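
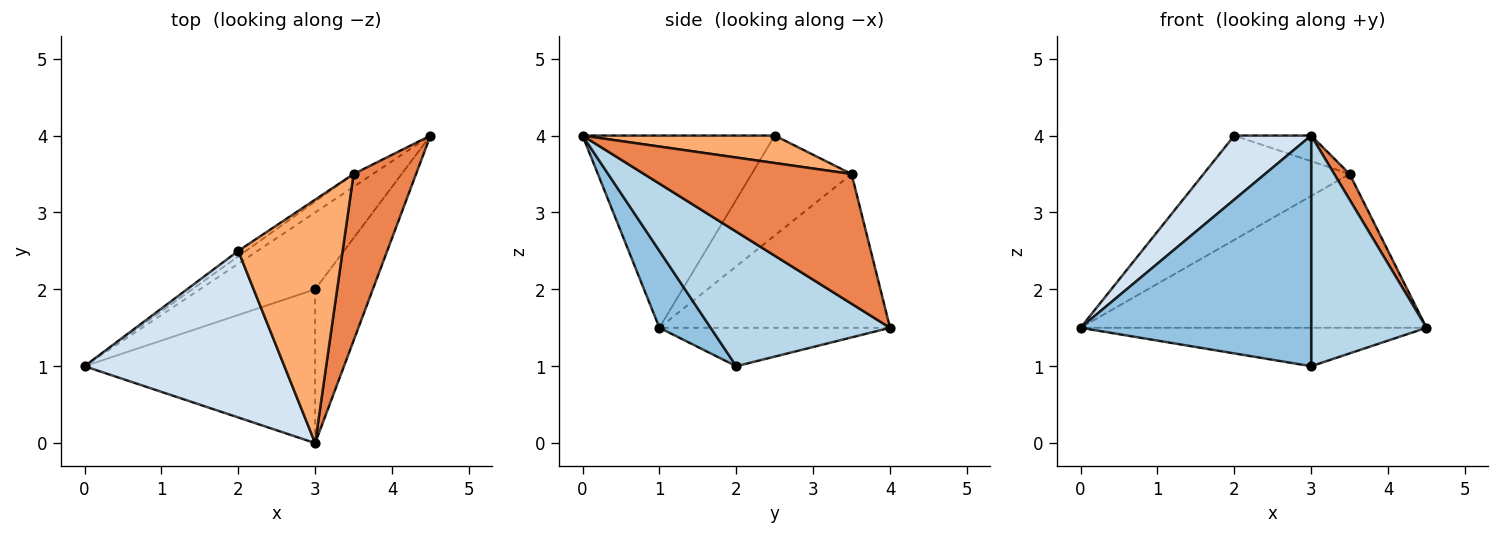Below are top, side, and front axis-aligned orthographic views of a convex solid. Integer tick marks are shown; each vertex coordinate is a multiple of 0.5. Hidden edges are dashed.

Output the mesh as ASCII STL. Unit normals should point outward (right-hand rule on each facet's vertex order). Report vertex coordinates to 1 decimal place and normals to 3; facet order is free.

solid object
 facet normal -0.286 0.429 -0.857
  outer loop
   vertex 3.0 2.0 1.0
   vertex 0.0 1.0 1.5
   vertex 4.5 4.0 1.5
  endloop
 endfacet
 facet normal 0.182 -0.818 -0.545
  outer loop
   vertex 3.0 2.0 1.0
   vertex 3.0 0.0 4.0
   vertex 0.0 1.0 1.5
  endloop
 endfacet
 facet normal 0.791 -0.509 -0.339
  outer loop
   vertex 3.0 2.0 1.0
   vertex 4.5 4.0 1.5
   vertex 3.0 0.0 4.0
  endloop
 endfacet
 facet normal -0.668 -0.267 0.695
  outer loop
   vertex 2.0 2.5 4.0
   vertex 0.0 1.0 1.5
   vertex 3.0 0.0 4.0
  endloop
 endfacet
 facet normal 0.899 -0.067 0.433
  outer loop
   vertex 3.5 3.5 3.5
   vertex 3.0 0.0 4.0
   vertex 4.5 4.0 1.5
  endloop
 endfacet
 facet normal 0.253 0.101 0.962
  outer loop
   vertex 3.5 3.5 3.5
   vertex 2.0 2.5 4.0
   vertex 3.0 0.0 4.0
  endloop
 endfacet
 facet normal -0.553 0.830 -0.069
  outer loop
   vertex 3.5 3.5 3.5
   vertex 4.5 4.0 1.5
   vertex 0.0 1.0 1.5
  endloop
 endfacet
 facet normal -0.564 0.825 -0.043
  outer loop
   vertex 3.5 3.5 3.5
   vertex 0.0 1.0 1.5
   vertex 2.0 2.5 4.0
  endloop
 endfacet
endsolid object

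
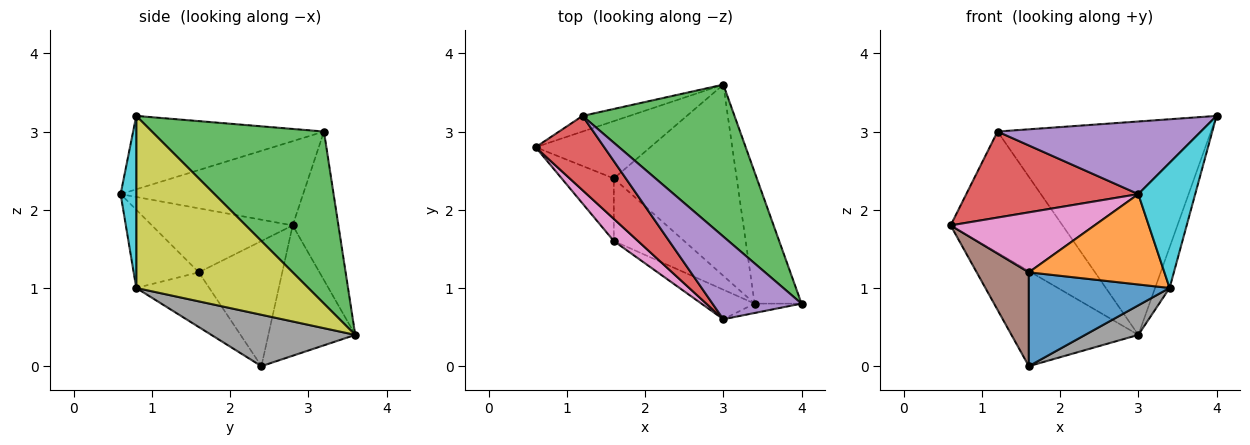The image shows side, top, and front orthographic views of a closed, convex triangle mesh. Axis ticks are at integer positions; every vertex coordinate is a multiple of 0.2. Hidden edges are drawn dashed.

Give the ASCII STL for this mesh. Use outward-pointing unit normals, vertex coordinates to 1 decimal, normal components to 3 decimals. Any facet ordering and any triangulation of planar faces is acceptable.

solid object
 facet normal -0.506 0.739 -0.445
  outer loop
   vertex 1.6 2.4 0.0
   vertex 0.6 2.8 1.8
   vertex 3.0 3.6 0.4
  endloop
 endfacet
 facet normal -0.376 0.919 -0.119
  outer loop
   vertex 1.2 3.2 3.0
   vertex 3.0 3.6 0.4
   vertex 0.6 2.8 1.8
  endloop
 endfacet
 facet normal 0.549 0.681 0.485
  outer loop
   vertex 1.2 3.2 3.0
   vertex 4.0 0.8 3.2
   vertex 3.0 3.6 0.4
  endloop
 endfacet
 facet normal -0.626 -0.590 0.510
  outer loop
   vertex 3.0 0.6 2.2
   vertex 1.2 3.2 3.0
   vertex 0.6 2.8 1.8
  endloop
 endfacet
 facet normal -0.527 -0.561 0.639
  outer loop
   vertex 3.0 0.6 2.2
   vertex 4.0 0.8 3.2
   vertex 1.2 3.2 3.0
  endloop
 endfacet
 facet normal -0.800 -0.500 -0.333
  outer loop
   vertex 1.6 1.6 1.2
   vertex 0.6 2.8 1.8
   vertex 1.6 2.4 0.0
  endloop
 endfacet
 facet normal -0.676 -0.691 0.255
  outer loop
   vertex 1.6 1.6 1.2
   vertex 3.0 0.6 2.2
   vertex 0.6 2.8 1.8
  endloop
 endfacet
 facet normal 0.382 -0.141 -0.913
  outer loop
   vertex 3.4 0.8 1.0
   vertex 1.6 2.4 0.0
   vertex 3.0 3.6 0.4
  endloop
 endfacet
 facet normal 0.962 0.081 -0.262
  outer loop
   vertex 3.4 0.8 1.0
   vertex 3.0 3.6 0.4
   vertex 4.0 0.8 3.2
  endloop
 endfacet
 facet normal 0.264 -0.962 -0.072
  outer loop
   vertex 3.4 0.8 1.0
   vertex 4.0 0.8 3.2
   vertex 3.0 0.6 2.2
  endloop
 endfacet
 facet normal -0.396 -0.764 -0.509
  outer loop
   vertex 3.4 0.8 1.0
   vertex 1.6 1.6 1.2
   vertex 1.6 2.4 0.0
  endloop
 endfacet
 facet normal -0.416 -0.865 -0.283
  outer loop
   vertex 3.4 0.8 1.0
   vertex 3.0 0.6 2.2
   vertex 1.6 1.6 1.2
  endloop
 endfacet
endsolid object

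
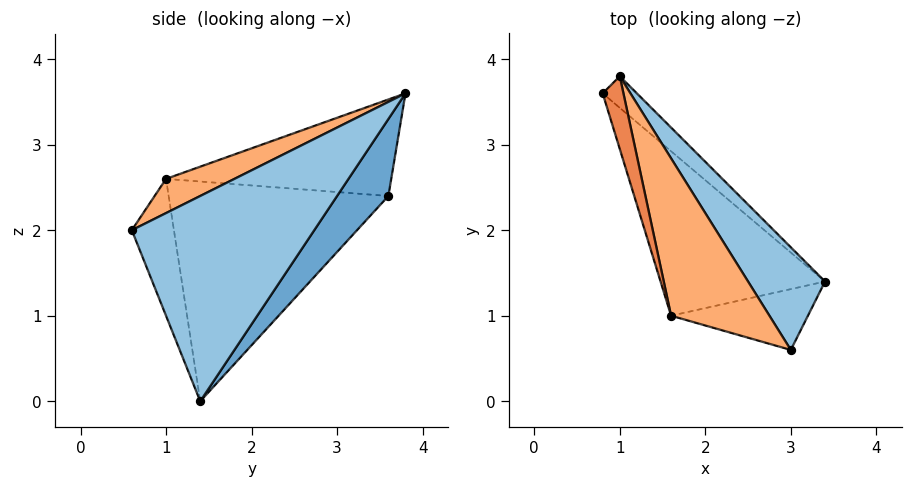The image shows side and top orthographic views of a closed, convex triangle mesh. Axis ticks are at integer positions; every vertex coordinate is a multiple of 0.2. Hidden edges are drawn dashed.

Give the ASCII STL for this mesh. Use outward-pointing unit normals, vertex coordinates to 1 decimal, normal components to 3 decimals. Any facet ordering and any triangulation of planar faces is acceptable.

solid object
 facet normal 0.502 0.836 -0.223
  outer loop
   vertex 1.0 3.8 3.6
   vertex 3.4 1.4 0.0
   vertex 0.8 3.6 2.4
  endloop
 endfacet
 facet normal 0.866 0.379 0.325
  outer loop
   vertex 1.0 3.8 3.6
   vertex 3.0 0.6 2.0
   vertex 3.4 1.4 0.0
  endloop
 endfacet
 facet normal -0.768 -0.281 -0.575
  outer loop
   vertex 1.6 1.0 2.6
   vertex 0.8 3.6 2.4
   vertex 3.4 1.4 0.0
  endloop
 endfacet
 facet normal -0.408 -0.816 -0.408
  outer loop
   vertex 1.6 1.0 2.6
   vertex 3.4 1.4 0.0
   vertex 3.0 0.6 2.0
  endloop
 endfacet
 facet normal -0.940 -0.274 0.202
  outer loop
   vertex 1.6 1.0 2.6
   vertex 1.0 3.8 3.6
   vertex 0.8 3.6 2.4
  endloop
 endfacet
 facet normal 0.317 -0.258 0.913
  outer loop
   vertex 1.6 1.0 2.6
   vertex 3.0 0.6 2.0
   vertex 1.0 3.8 3.6
  endloop
 endfacet
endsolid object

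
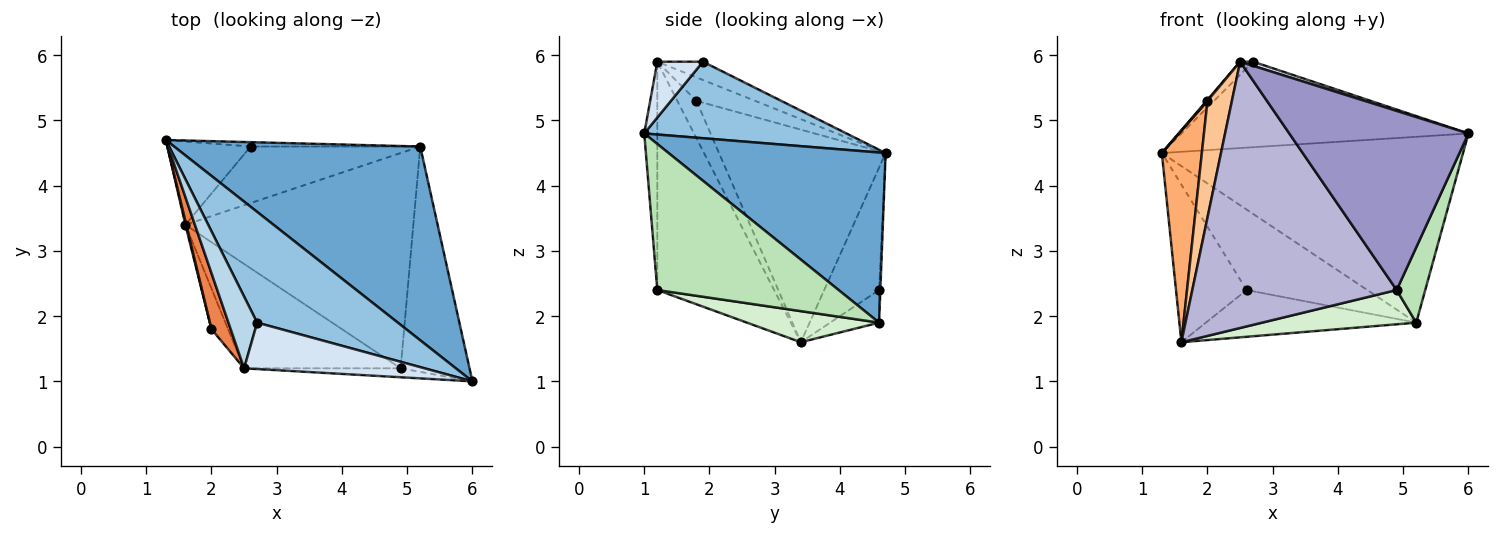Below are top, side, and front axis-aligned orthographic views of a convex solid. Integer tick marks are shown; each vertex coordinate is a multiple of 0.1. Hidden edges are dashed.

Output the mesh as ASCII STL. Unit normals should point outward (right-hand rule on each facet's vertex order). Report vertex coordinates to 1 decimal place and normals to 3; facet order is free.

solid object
 facet normal 0.446 0.619 0.646
  outer loop
   vertex 5.2 4.6 1.9
   vertex 1.3 4.7 4.5
   vertex 6.0 1.0 4.8
  endloop
 endfacet
 facet normal 0.395 0.561 0.727
  outer loop
   vertex 2.7 1.9 5.9
   vertex 6.0 1.0 4.8
   vertex 1.3 4.7 4.5
  endloop
 endfacet
 facet normal -0.531 0.152 0.834
  outer loop
   vertex 2.7 1.9 5.9
   vertex 1.3 4.7 4.5
   vertex 2.5 1.2 5.9
  endloop
 endfacet
 facet normal 0.294 -0.084 0.952
  outer loop
   vertex 2.7 1.9 5.9
   vertex 2.5 1.2 5.9
   vertex 6.0 1.0 4.8
  endloop
 endfacet
 facet normal -0.774 -0.012 0.633
  outer loop
   vertex 2.0 1.8 5.3
   vertex 2.5 1.2 5.9
   vertex 1.3 4.7 4.5
  endloop
 endfacet
 facet normal -0.972 -0.234 0.004
  outer loop
   vertex 2.0 1.8 5.3
   vertex 1.3 4.7 4.5
   vertex 1.6 3.4 1.6
  endloop
 endfacet
 facet normal -0.594 -0.760 -0.264
  outer loop
   vertex 2.0 1.8 5.3
   vertex 1.6 3.4 1.6
   vertex 2.5 1.2 5.9
  endloop
 endfacet
 facet normal -0.566 0.729 -0.385
  outer loop
   vertex 2.6 4.6 2.4
   vertex 1.6 3.4 1.6
   vertex 1.3 4.7 4.5
  endloop
 endfacet
 facet normal -0.010 0.998 -0.054
  outer loop
   vertex 2.6 4.6 2.4
   vertex 1.3 4.7 4.5
   vertex 5.2 4.6 1.9
  endloop
 endfacet
 facet normal -0.147 0.630 -0.762
  outer loop
   vertex 2.6 4.6 2.4
   vertex 5.2 4.6 1.9
   vertex 1.6 3.4 1.6
  endloop
 endfacet
 facet normal 0.895 -0.141 -0.422
  outer loop
   vertex 4.9 1.2 2.4
   vertex 5.2 4.6 1.9
   vertex 6.0 1.0 4.8
  endloop
 endfacet
 facet normal 0.133 -0.156 -0.979
  outer loop
   vertex 4.9 1.2 2.4
   vertex 1.6 3.4 1.6
   vertex 5.2 4.6 1.9
  endloop
 endfacet
 facet normal -0.073 -0.996 -0.050
  outer loop
   vertex 4.9 1.2 2.4
   vertex 6.0 1.0 4.8
   vertex 2.5 1.2 5.9
  endloop
 endfacet
 facet normal -0.470 -0.822 -0.322
  outer loop
   vertex 4.9 1.2 2.4
   vertex 2.5 1.2 5.9
   vertex 1.6 3.4 1.6
  endloop
 endfacet
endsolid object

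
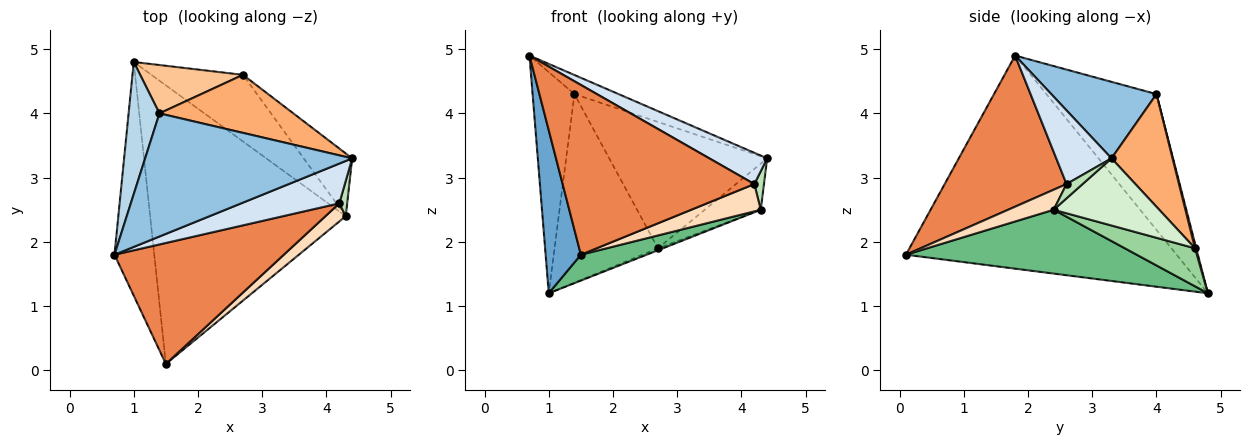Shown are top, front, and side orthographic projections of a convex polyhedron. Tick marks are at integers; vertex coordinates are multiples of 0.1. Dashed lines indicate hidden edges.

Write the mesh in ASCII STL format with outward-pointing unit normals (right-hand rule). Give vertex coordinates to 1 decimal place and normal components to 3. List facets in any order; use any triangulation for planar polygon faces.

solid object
 facet normal -0.975 -0.127 -0.182
  outer loop
   vertex 1.5 0.1 1.8
   vertex 0.7 1.8 4.9
   vertex 1.0 4.8 1.2
  endloop
 endfacet
 facet normal 0.343 0.144 0.928
  outer loop
   vertex 1.4 4.0 4.3
   vertex 0.7 1.8 4.9
   vertex 4.4 3.3 3.3
  endloop
 endfacet
 facet normal -0.914 0.348 0.208
  outer loop
   vertex 1.4 4.0 4.3
   vertex 1.0 4.8 1.2
   vertex 0.7 1.8 4.9
  endloop
 endfacet
 facet normal 0.508 -0.532 0.677
  outer loop
   vertex 4.2 2.6 2.9
   vertex 4.4 3.3 3.3
   vertex 0.7 1.8 4.9
  endloop
 endfacet
 facet normal 0.460 -0.723 0.515
  outer loop
   vertex 4.2 2.6 2.9
   vertex 0.7 1.8 4.9
   vertex 1.5 0.1 1.8
  endloop
 endfacet
 facet normal 0.331 0.857 0.394
  outer loop
   vertex 2.7 4.6 1.9
   vertex 1.4 4.0 4.3
   vertex 4.4 3.3 3.3
  endloop
 endfacet
 facet normal 0.012 0.969 0.248
  outer loop
   vertex 2.7 4.6 1.9
   vertex 1.0 4.8 1.2
   vertex 1.4 4.0 4.3
  endloop
 endfacet
 facet normal 0.479 -0.731 0.485
  outer loop
   vertex 4.3 2.4 2.5
   vertex 4.2 2.6 2.9
   vertex 1.5 0.1 1.8
  endloop
 endfacet
 facet normal 0.309 -0.088 -0.947
  outer loop
   vertex 4.3 2.4 2.5
   vertex 1.5 0.1 1.8
   vertex 1.0 4.8 1.2
  endloop
 endfacet
 facet normal 0.383 0.027 -0.923
  outer loop
   vertex 4.3 2.4 2.5
   vertex 1.0 4.8 1.2
   vertex 2.7 4.6 1.9
  endloop
 endfacet
 facet normal 0.776 -0.465 0.427
  outer loop
   vertex 4.3 2.4 2.5
   vertex 4.4 3.3 3.3
   vertex 4.2 2.6 2.9
  endloop
 endfacet
 facet normal 0.745 0.395 -0.538
  outer loop
   vertex 4.3 2.4 2.5
   vertex 2.7 4.6 1.9
   vertex 4.4 3.3 3.3
  endloop
 endfacet
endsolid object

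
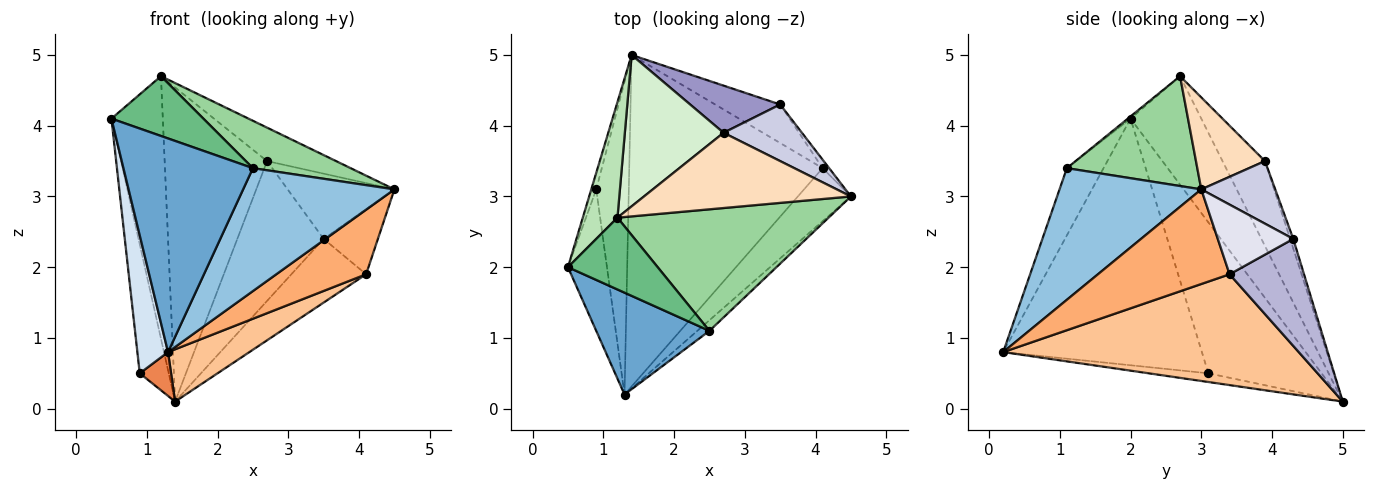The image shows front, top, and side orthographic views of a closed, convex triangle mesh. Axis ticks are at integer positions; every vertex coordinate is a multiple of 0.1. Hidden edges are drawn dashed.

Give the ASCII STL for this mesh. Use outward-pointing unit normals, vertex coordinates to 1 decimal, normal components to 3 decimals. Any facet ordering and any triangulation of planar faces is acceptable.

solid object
 facet normal -0.248 -0.875 0.417
  outer loop
   vertex 2.5 1.1 3.4
   vertex 0.5 2.0 4.1
   vertex 1.3 0.2 0.8
  endloop
 endfacet
 facet normal 0.682 -0.728 -0.063
  outer loop
   vertex 2.5 1.1 3.4
   vertex 1.3 0.2 0.8
   vertex 4.5 3.0 3.1
  endloop
 endfacet
 facet normal -0.968 0.248 -0.032
  outer loop
   vertex 0.9 3.1 0.5
   vertex 0.5 2.0 4.1
   vertex 1.4 5.0 0.1
  endloop
 endfacet
 facet normal -0.976 -0.151 -0.155
  outer loop
   vertex 0.9 3.1 0.5
   vertex 1.3 0.2 0.8
   vertex 0.5 2.0 4.1
  endloop
 endfacet
 facet normal -0.256 -0.134 -0.957
  outer loop
   vertex 0.9 3.1 0.5
   vertex 1.4 5.0 0.1
   vertex 1.3 0.2 0.8
  endloop
 endfacet
 facet normal 0.750 -0.511 -0.420
  outer loop
   vertex 4.1 3.4 1.9
   vertex 4.5 3.0 3.1
   vertex 1.3 0.2 0.8
  endloop
 endfacet
 facet normal 0.493 -0.136 -0.860
  outer loop
   vertex 4.1 3.4 1.9
   vertex 1.3 0.2 0.8
   vertex 1.4 5.0 0.1
  endloop
 endfacet
 facet normal 0.376 0.376 0.847
  outer loop
   vertex 1.2 2.7 4.7
   vertex 4.5 3.0 3.1
   vertex 2.7 3.9 3.5
  endloop
 endfacet
 facet normal -0.019 -0.640 0.768
  outer loop
   vertex 1.2 2.7 4.7
   vertex 0.5 2.0 4.1
   vertex 2.5 1.1 3.4
  endloop
 endfacet
 facet normal 0.436 -0.327 0.838
  outer loop
   vertex 1.2 2.7 4.7
   vertex 2.5 1.1 3.4
   vertex 4.5 3.0 3.1
  endloop
 endfacet
 facet normal -0.783 0.569 0.250
  outer loop
   vertex 1.2 2.7 4.7
   vertex 1.4 5.0 0.1
   vertex 0.5 2.0 4.1
  endloop
 endfacet
 facet normal -0.350 0.844 0.407
  outer loop
   vertex 1.2 2.7 4.7
   vertex 2.7 3.9 3.5
   vertex 1.4 5.0 0.1
  endloop
 endfacet
 facet normal -0.034 0.947 0.319
  outer loop
   vertex 3.5 4.3 2.4
   vertex 1.4 5.0 0.1
   vertex 2.7 3.9 3.5
  endloop
 endfacet
 facet normal 0.649 0.651 -0.394
  outer loop
   vertex 3.5 4.3 2.4
   vertex 4.1 3.4 1.9
   vertex 1.4 5.0 0.1
  endloop
 endfacet
 facet normal 0.464 0.669 0.581
  outer loop
   vertex 3.5 4.3 2.4
   vertex 2.7 3.9 3.5
   vertex 4.5 3.0 3.1
  endloop
 endfacet
 facet normal 0.810 0.582 -0.076
  outer loop
   vertex 3.5 4.3 2.4
   vertex 4.5 3.0 3.1
   vertex 4.1 3.4 1.9
  endloop
 endfacet
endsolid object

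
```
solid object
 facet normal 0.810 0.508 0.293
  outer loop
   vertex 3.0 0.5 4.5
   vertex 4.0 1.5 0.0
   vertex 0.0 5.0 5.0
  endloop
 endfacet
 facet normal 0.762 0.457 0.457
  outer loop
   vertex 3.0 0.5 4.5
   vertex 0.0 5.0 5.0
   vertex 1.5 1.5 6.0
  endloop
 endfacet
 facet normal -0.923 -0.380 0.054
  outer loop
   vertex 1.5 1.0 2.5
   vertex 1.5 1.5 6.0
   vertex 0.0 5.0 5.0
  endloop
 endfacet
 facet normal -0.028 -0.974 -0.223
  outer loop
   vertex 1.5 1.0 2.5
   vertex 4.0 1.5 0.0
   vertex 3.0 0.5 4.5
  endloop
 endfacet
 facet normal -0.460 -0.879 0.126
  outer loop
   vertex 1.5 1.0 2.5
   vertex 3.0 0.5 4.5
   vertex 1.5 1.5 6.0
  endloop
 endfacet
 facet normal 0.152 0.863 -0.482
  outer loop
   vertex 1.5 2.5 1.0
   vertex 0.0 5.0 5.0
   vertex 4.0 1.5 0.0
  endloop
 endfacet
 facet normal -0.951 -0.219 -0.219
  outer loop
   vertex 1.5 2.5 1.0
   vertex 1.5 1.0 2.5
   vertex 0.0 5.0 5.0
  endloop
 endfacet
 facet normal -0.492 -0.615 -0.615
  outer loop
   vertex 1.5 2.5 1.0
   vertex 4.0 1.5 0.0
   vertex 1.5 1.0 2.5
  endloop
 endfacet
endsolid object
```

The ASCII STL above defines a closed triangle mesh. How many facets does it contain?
8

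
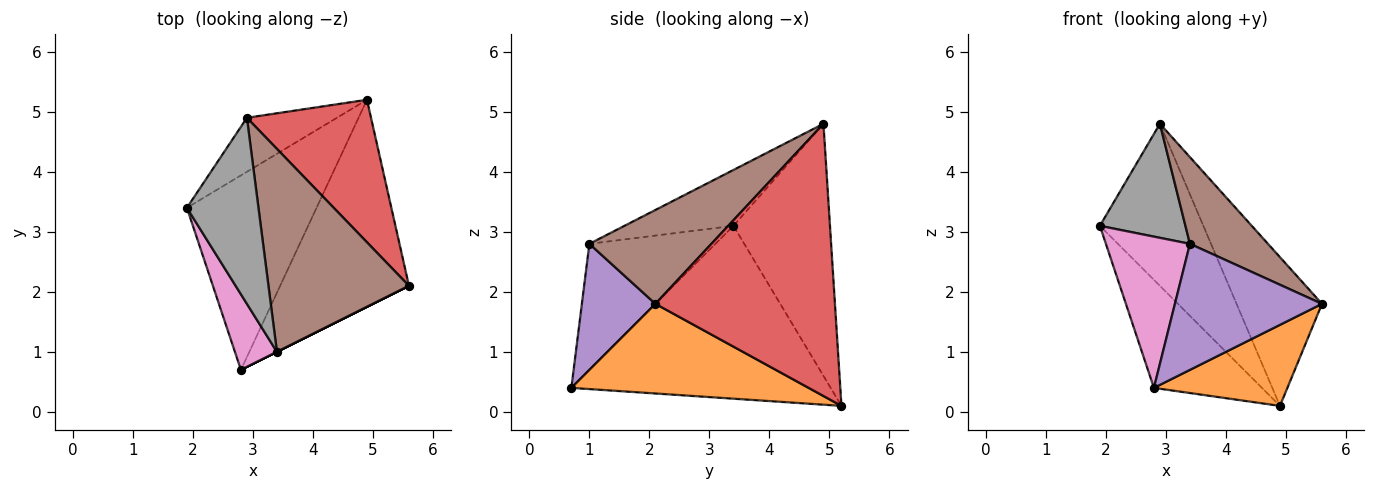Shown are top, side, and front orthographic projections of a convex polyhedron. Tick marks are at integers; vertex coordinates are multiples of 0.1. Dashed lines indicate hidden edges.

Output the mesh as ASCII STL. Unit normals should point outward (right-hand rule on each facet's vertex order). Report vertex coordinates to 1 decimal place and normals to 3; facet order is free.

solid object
 facet normal -0.759 0.316 -0.569
  outer loop
   vertex 2.8 0.7 0.4
   vertex 1.9 3.4 3.1
   vertex 4.9 5.2 0.1
  endloop
 endfacet
 facet normal 0.544 -0.306 -0.782
  outer loop
   vertex 2.8 0.7 0.4
   vertex 4.9 5.2 0.1
   vertex 5.6 2.1 1.8
  endloop
 endfacet
 facet normal -0.663 0.710 -0.237
  outer loop
   vertex 2.9 4.9 4.8
   vertex 4.9 5.2 0.1
   vertex 1.9 3.4 3.1
  endloop
 endfacet
 facet normal 0.835 0.397 0.381
  outer loop
   vertex 2.9 4.9 4.8
   vertex 5.6 2.1 1.8
   vertex 4.9 5.2 0.1
  endloop
 endfacet
 facet normal 0.447 -0.894 0.000
  outer loop
   vertex 3.4 1.0 2.8
   vertex 2.8 0.7 0.4
   vertex 5.6 2.1 1.8
  endloop
 endfacet
 facet normal 0.524 -0.335 0.784
  outer loop
   vertex 3.4 1.0 2.8
   vertex 5.6 2.1 1.8
   vertex 2.9 4.9 4.8
  endloop
 endfacet
 facet normal -0.802 -0.535 0.267
  outer loop
   vertex 3.4 1.0 2.8
   vertex 1.9 3.4 3.1
   vertex 2.8 0.7 0.4
  endloop
 endfacet
 facet normal -0.554 -0.435 0.710
  outer loop
   vertex 3.4 1.0 2.8
   vertex 2.9 4.9 4.8
   vertex 1.9 3.4 3.1
  endloop
 endfacet
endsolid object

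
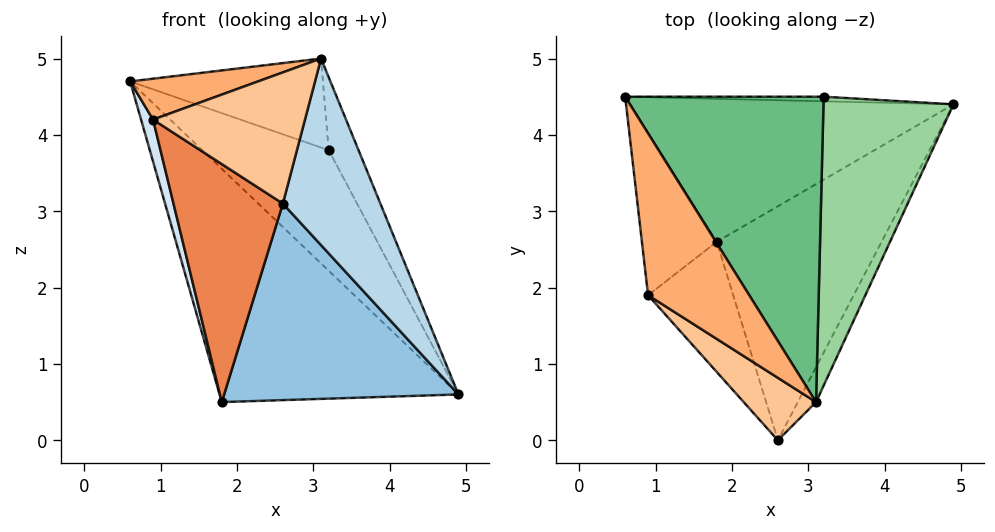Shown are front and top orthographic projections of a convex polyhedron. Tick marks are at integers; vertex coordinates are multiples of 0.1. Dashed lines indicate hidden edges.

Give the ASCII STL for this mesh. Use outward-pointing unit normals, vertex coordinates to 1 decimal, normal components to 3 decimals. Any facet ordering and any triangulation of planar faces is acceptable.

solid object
 facet normal -0.431 0.769 -0.471
  outer loop
   vertex 1.8 2.6 0.5
   vertex 0.6 4.5 4.7
   vertex 4.9 4.4 0.6
  endloop
 endfacet
 facet normal 0.370 -0.598 -0.711
  outer loop
   vertex 1.8 2.6 0.5
   vertex 4.9 4.4 0.6
   vertex 2.6 0.0 3.1
  endloop
 endfacet
 facet normal 0.859 -0.503 -0.094
  outer loop
   vertex 3.1 0.5 5.0
   vertex 2.6 0.0 3.1
   vertex 4.9 4.4 0.6
  endloop
 endfacet
 facet normal -0.967 -0.064 -0.247
  outer loop
   vertex 0.9 1.9 4.2
   vertex 0.6 4.5 4.7
   vertex 1.8 2.6 0.5
  endloop
 endfacet
 facet normal -0.791 -0.537 -0.294
  outer loop
   vertex 0.9 1.9 4.2
   vertex 1.8 2.6 0.5
   vertex 2.6 0.0 3.1
  endloop
 endfacet
 facet normal -0.453 -0.218 0.864
  outer loop
   vertex 0.9 1.9 4.2
   vertex 3.1 0.5 5.0
   vertex 0.6 4.5 4.7
  endloop
 endfacet
 facet normal -0.590 -0.729 0.347
  outer loop
   vertex 0.9 1.9 4.2
   vertex 2.6 0.0 3.1
   vertex 3.1 0.5 5.0
  endloop
 endfacet
 facet normal -0.013 0.999 -0.038
  outer loop
   vertex 3.2 4.5 3.8
   vertex 4.9 4.4 0.6
   vertex 0.6 4.5 4.7
  endloop
 endfacet
 facet normal 0.315 0.265 0.911
  outer loop
   vertex 3.2 4.5 3.8
   vertex 0.6 4.5 4.7
   vertex 3.1 0.5 5.0
  endloop
 endfacet
 facet normal 0.879 0.117 0.463
  outer loop
   vertex 3.2 4.5 3.8
   vertex 3.1 0.5 5.0
   vertex 4.9 4.4 0.6
  endloop
 endfacet
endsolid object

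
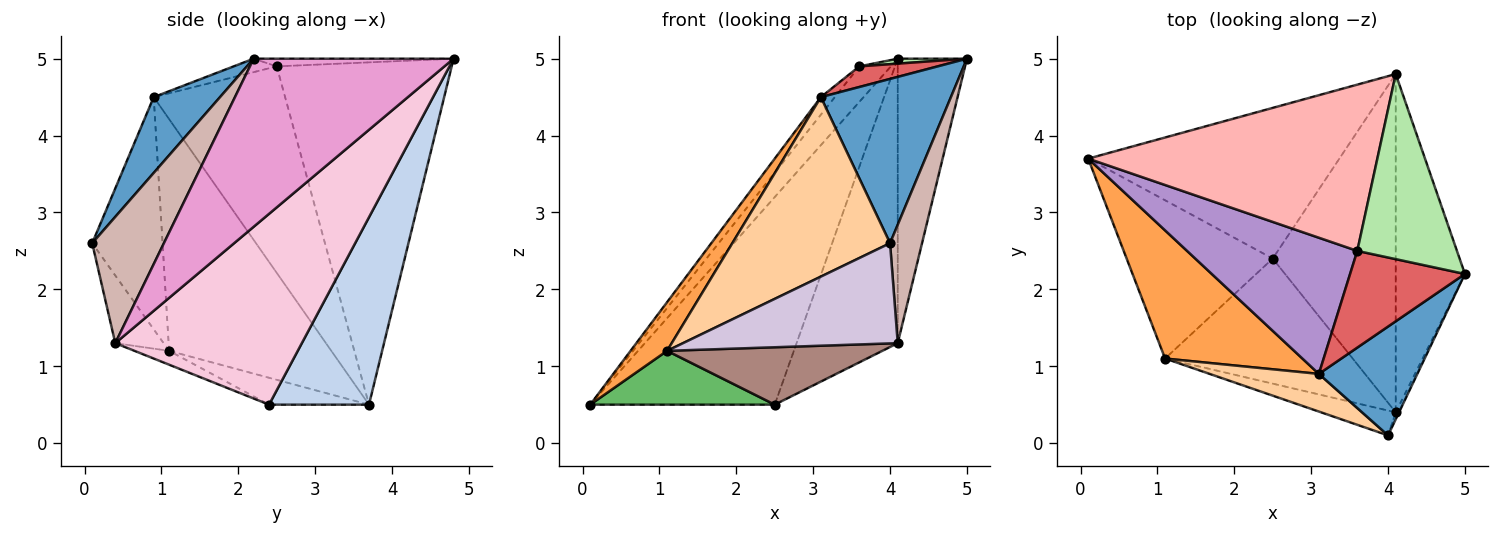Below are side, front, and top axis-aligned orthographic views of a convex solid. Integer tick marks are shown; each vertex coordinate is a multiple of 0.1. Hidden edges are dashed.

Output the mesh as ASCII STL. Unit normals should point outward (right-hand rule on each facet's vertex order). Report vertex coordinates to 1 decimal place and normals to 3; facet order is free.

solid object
 facet normal 0.391 -0.767 0.508
  outer loop
   vertex 3.1 0.9 4.5
   vertex 4.0 0.1 2.6
   vertex 5.0 2.2 5.0
  endloop
 endfacet
 facet normal 0.401 0.741 -0.538
  outer loop
   vertex 2.5 2.4 0.5
   vertex 0.1 3.7 0.5
   vertex 4.1 4.8 5.0
  endloop
 endfacet
 facet normal -0.845 -0.190 0.500
  outer loop
   vertex 1.1 1.1 1.2
   vertex 3.1 0.9 4.5
   vertex 0.1 3.7 0.5
  endloop
 endfacet
 facet normal -0.400 -0.897 0.188
  outer loop
   vertex 1.1 1.1 1.2
   vertex 4.0 0.1 2.6
   vertex 3.1 0.9 4.5
  endloop
 endfacet
 facet normal -0.172 -0.317 -0.933
  outer loop
   vertex 1.1 1.1 1.2
   vertex 0.1 3.7 0.5
   vertex 2.5 2.4 0.5
  endloop
 endfacet
 facet normal -0.077 -0.027 0.997
  outer loop
   vertex 3.6 2.5 4.9
   vertex 5.0 2.2 5.0
   vertex 4.1 4.8 5.0
  endloop
 endfacet
 facet normal -0.114 -0.207 0.972
  outer loop
   vertex 3.6 2.5 4.9
   vertex 3.1 0.9 4.5
   vertex 5.0 2.2 5.0
  endloop
 endfacet
 facet normal -0.757 0.137 0.639
  outer loop
   vertex 3.6 2.5 4.9
   vertex 4.1 4.8 5.0
   vertex 0.1 3.7 0.5
  endloop
 endfacet
 facet normal -0.769 0.082 0.634
  outer loop
   vertex 3.6 2.5 4.9
   vertex 0.1 3.7 0.5
   vertex 3.1 0.9 4.5
  endloop
 endfacet
 facet normal -0.213 -0.948 -0.235
  outer loop
   vertex 4.1 0.4 1.3
   vertex 4.0 0.1 2.6
   vertex 1.1 1.1 1.2
  endloop
 endfacet
 facet normal -0.067 -0.416 -0.907
  outer loop
   vertex 4.1 0.4 1.3
   vertex 1.1 1.1 1.2
   vertex 2.5 2.4 0.5
  endloop
 endfacet
 facet normal 0.913 -0.407 -0.024
  outer loop
   vertex 4.1 0.4 1.3
   vertex 5.0 2.2 5.0
   vertex 4.0 0.1 2.6
  endloop
 endfacet
 facet normal 0.881 0.305 -0.363
  outer loop
   vertex 4.1 0.4 1.3
   vertex 4.1 4.8 5.0
   vertex 5.0 2.2 5.0
  endloop
 endfacet
 facet normal 0.765 0.415 -0.493
  outer loop
   vertex 4.1 0.4 1.3
   vertex 2.5 2.4 0.5
   vertex 4.1 4.8 5.0
  endloop
 endfacet
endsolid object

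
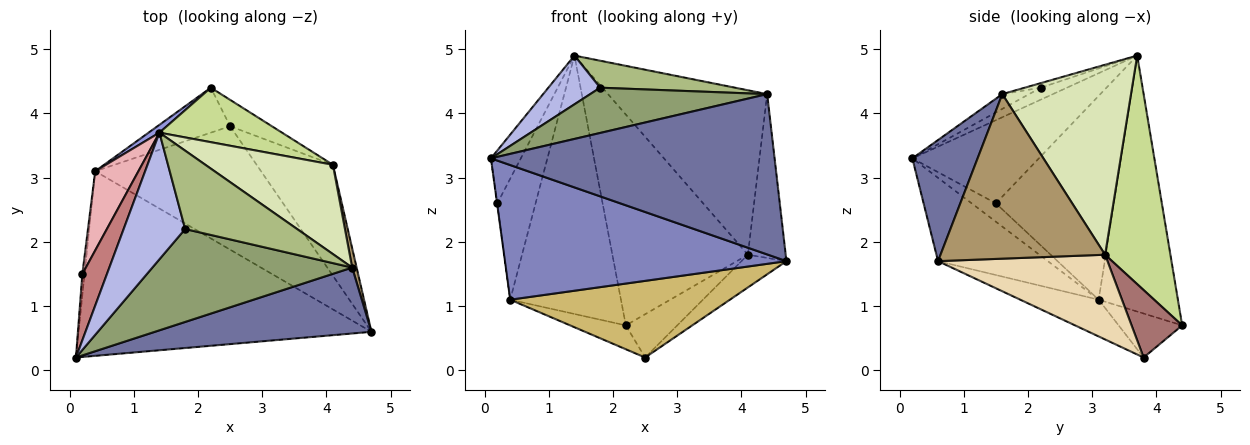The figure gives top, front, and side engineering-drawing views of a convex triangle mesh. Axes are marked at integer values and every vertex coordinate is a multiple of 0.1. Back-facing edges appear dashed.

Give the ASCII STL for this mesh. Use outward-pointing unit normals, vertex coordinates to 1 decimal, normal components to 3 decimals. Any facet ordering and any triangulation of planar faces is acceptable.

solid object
 facet normal 0.208 -0.905 0.372
  outer loop
   vertex 4.4 1.6 4.3
   vertex 0.1 0.2 3.3
   vertex 4.7 0.6 1.7
  endloop
 endfacet
 facet normal -0.224 -0.574 -0.787
  outer loop
   vertex 0.4 3.1 1.1
   vertex 4.7 0.6 1.7
   vertex 0.1 0.2 3.3
  endloop
 endfacet
 facet normal -0.582 0.813 0.025
  outer loop
   vertex 0.4 3.1 1.1
   vertex 1.4 3.7 4.9
   vertex 2.2 4.4 0.7
  endloop
 endfacet
 facet normal -0.178 -0.354 0.918
  outer loop
   vertex 1.8 2.2 4.4
   vertex 1.4 3.7 4.9
   vertex 0.1 0.2 3.3
  endloop
 endfacet
 facet normal -0.066 -0.437 0.897
  outer loop
   vertex 1.8 2.2 4.4
   vertex 0.1 0.2 3.3
   vertex 4.4 1.6 4.3
  endloop
 endfacet
 facet normal -0.039 -0.325 0.945
  outer loop
   vertex 1.8 2.2 4.4
   vertex 4.4 1.6 4.3
   vertex 1.4 3.7 4.9
  endloop
 endfacet
 facet normal 0.423 0.877 0.227
  outer loop
   vertex 4.1 3.2 1.8
   vertex 2.2 4.4 0.7
   vertex 1.4 3.7 4.9
  endloop
 endfacet
 facet normal 0.579 0.716 0.389
  outer loop
   vertex 4.1 3.2 1.8
   vertex 1.4 3.7 4.9
   vertex 4.4 1.6 4.3
  endloop
 endfacet
 facet normal 0.974 0.224 0.026
  outer loop
   vertex 4.1 3.2 1.8
   vertex 4.4 1.6 4.3
   vertex 4.7 0.6 1.7
  endloop
 endfacet
 facet normal -0.185 -0.518 -0.835
  outer loop
   vertex 2.5 3.8 0.2
   vertex 4.7 0.6 1.7
   vertex 0.4 3.1 1.1
  endloop
 endfacet
 facet normal -0.472 0.413 -0.779
  outer loop
   vertex 2.5 3.8 0.2
   vertex 0.4 3.1 1.1
   vertex 2.2 4.4 0.7
  endloop
 endfacet
 facet normal 0.729 0.193 -0.657
  outer loop
   vertex 2.5 3.8 0.2
   vertex 4.1 3.2 1.8
   vertex 4.7 0.6 1.7
  endloop
 endfacet
 facet normal 0.643 0.654 -0.398
  outer loop
   vertex 2.5 3.8 0.2
   vertex 2.2 4.4 0.7
   vertex 4.1 3.2 1.8
  endloop
 endfacet
 facet normal -0.935 0.221 0.277
  outer loop
   vertex 0.2 1.5 2.6
   vertex 0.1 0.2 3.3
   vertex 1.4 3.7 4.9
  endloop
 endfacet
 facet normal -0.993 0.012 -0.120
  outer loop
   vertex 0.2 1.5 2.6
   vertex 0.4 3.1 1.1
   vertex 0.1 0.2 3.3
  endloop
 endfacet
 facet normal -0.933 0.302 0.198
  outer loop
   vertex 0.2 1.5 2.6
   vertex 1.4 3.7 4.9
   vertex 0.4 3.1 1.1
  endloop
 endfacet
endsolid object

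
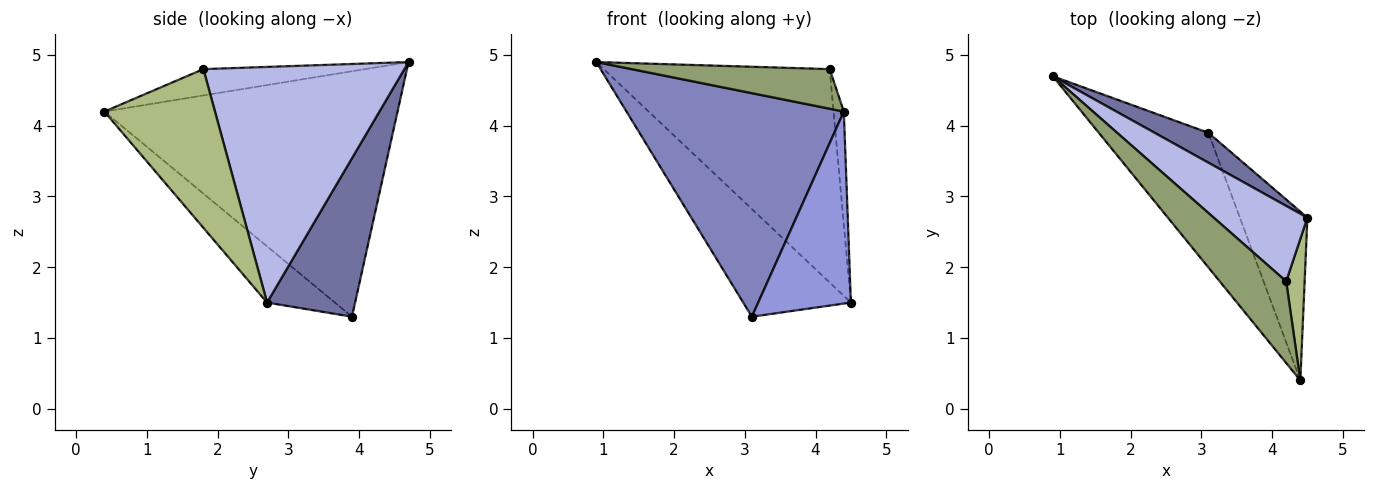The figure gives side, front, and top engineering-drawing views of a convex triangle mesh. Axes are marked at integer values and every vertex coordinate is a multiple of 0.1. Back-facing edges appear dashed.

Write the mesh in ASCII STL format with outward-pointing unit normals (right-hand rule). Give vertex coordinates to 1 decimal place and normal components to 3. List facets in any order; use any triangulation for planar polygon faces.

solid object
 facet normal 0.619 0.757 0.210
  outer loop
   vertex 3.1 3.9 1.3
   vertex 0.9 4.7 4.9
   vertex 4.5 2.7 1.5
  endloop
 endfacet
 facet normal -0.756 -0.561 -0.338
  outer loop
   vertex 3.1 3.9 1.3
   vertex 4.4 0.4 4.2
   vertex 0.9 4.7 4.9
  endloop
 endfacet
 facet normal -0.482 -0.658 -0.579
  outer loop
   vertex 3.1 3.9 1.3
   vertex 4.5 2.7 1.5
   vertex 4.4 0.4 4.2
  endloop
 endfacet
 facet normal 0.643 0.722 0.255
  outer loop
   vertex 4.2 1.8 4.8
   vertex 4.5 2.7 1.5
   vertex 0.9 4.7 4.9
  endloop
 endfacet
 facet normal -0.336 -0.411 0.848
  outer loop
   vertex 4.2 1.8 4.8
   vertex 0.9 4.7 4.9
   vertex 4.4 0.4 4.2
  endloop
 endfacet
 facet normal 0.989 0.092 0.115
  outer loop
   vertex 4.2 1.8 4.8
   vertex 4.4 0.4 4.2
   vertex 4.5 2.7 1.5
  endloop
 endfacet
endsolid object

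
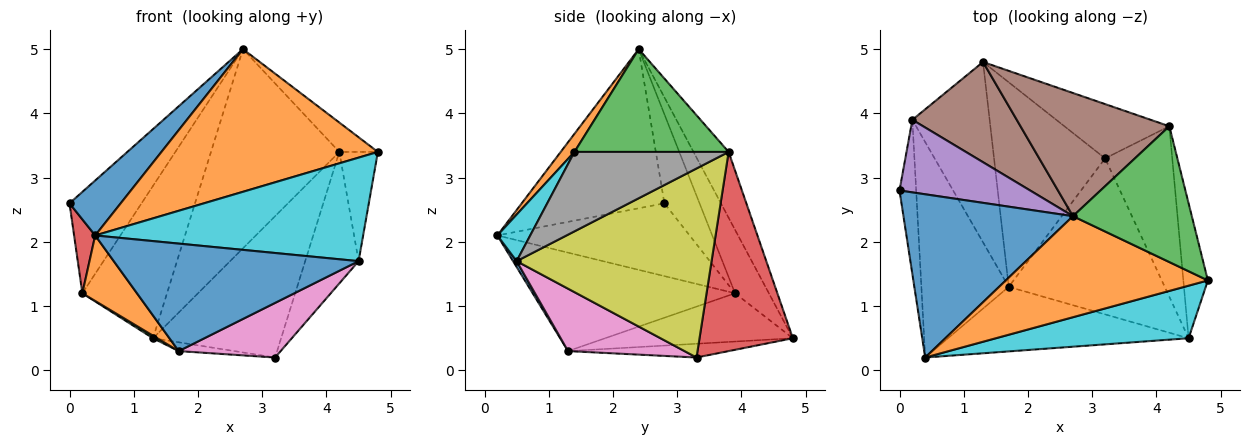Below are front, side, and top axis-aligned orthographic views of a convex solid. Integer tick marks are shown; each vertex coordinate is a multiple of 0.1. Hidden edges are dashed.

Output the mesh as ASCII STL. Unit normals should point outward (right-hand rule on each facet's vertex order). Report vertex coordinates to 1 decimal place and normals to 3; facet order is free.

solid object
 facet normal -0.665 -0.238 0.708
  outer loop
   vertex 2.7 2.4 5.0
   vertex 0.0 2.8 2.6
   vertex 0.4 0.2 2.1
  endloop
 endfacet
 facet normal 0.052 -0.815 0.577
  outer loop
   vertex 2.7 2.4 5.0
   vertex 0.4 0.2 2.1
   vertex 4.8 1.4 3.4
  endloop
 endfacet
 facet normal 0.646 0.161 0.746
  outer loop
   vertex 2.7 2.4 5.0
   vertex 4.8 1.4 3.4
   vertex 4.2 3.8 3.4
  endloop
 endfacet
 facet normal 0.563 0.772 -0.296
  outer loop
   vertex 1.3 4.8 0.5
   vertex 4.2 3.8 3.4
   vertex 3.2 3.3 0.2
  endloop
 endfacet
 facet normal -0.123 0.043 -0.992
  outer loop
   vertex 1.3 4.8 0.5
   vertex 3.2 3.3 0.2
   vertex 1.7 1.3 0.3
  endloop
 endfacet
 facet normal -0.227 0.828 0.512
  outer loop
   vertex 1.3 4.8 0.5
   vertex 2.7 2.4 5.0
   vertex 4.2 3.8 3.4
  endloop
 endfacet
 facet normal 0.353 -0.309 -0.883
  outer loop
   vertex 4.5 0.5 1.7
   vertex 1.7 1.3 0.3
   vertex 3.2 3.3 0.2
  endloop
 endfacet
 facet normal 0.929 0.232 -0.287
  outer loop
   vertex 4.5 0.5 1.7
   vertex 4.2 3.8 3.4
   vertex 4.8 1.4 3.4
  endloop
 endfacet
 facet normal 0.912 0.250 -0.324
  outer loop
   vertex 4.5 0.5 1.7
   vertex 3.2 3.3 0.2
   vertex 4.2 3.8 3.4
  endloop
 endfacet
 facet normal 0.109 -0.886 0.450
  outer loop
   vertex 4.5 0.5 1.7
   vertex 4.8 1.4 3.4
   vertex 0.4 0.2 2.1
  endloop
 endfacet
 facet normal 0.012 -0.857 -0.515
  outer loop
   vertex 4.5 0.5 1.7
   vertex 0.4 0.2 2.1
   vertex 1.7 1.3 0.3
  endloop
 endfacet
 facet normal -0.733 -0.198 -0.651
  outer loop
   vertex 0.2 3.9 1.2
   vertex 1.7 1.3 0.3
   vertex 0.4 0.2 2.1
  endloop
 endfacet
 facet normal -0.530 -0.012 -0.848
  outer loop
   vertex 0.2 3.9 1.2
   vertex 1.3 4.8 0.5
   vertex 1.7 1.3 0.3
  endloop
 endfacet
 facet normal -0.969 -0.106 -0.222
  outer loop
   vertex 0.2 3.9 1.2
   vertex 0.4 0.2 2.1
   vertex 0.0 2.8 2.6
  endloop
 endfacet
 facet normal -0.369 0.756 0.541
  outer loop
   vertex 0.2 3.9 1.2
   vertex 0.0 2.8 2.6
   vertex 2.7 2.4 5.0
  endloop
 endfacet
 facet normal -0.317 0.792 0.521
  outer loop
   vertex 0.2 3.9 1.2
   vertex 2.7 2.4 5.0
   vertex 1.3 4.8 0.5
  endloop
 endfacet
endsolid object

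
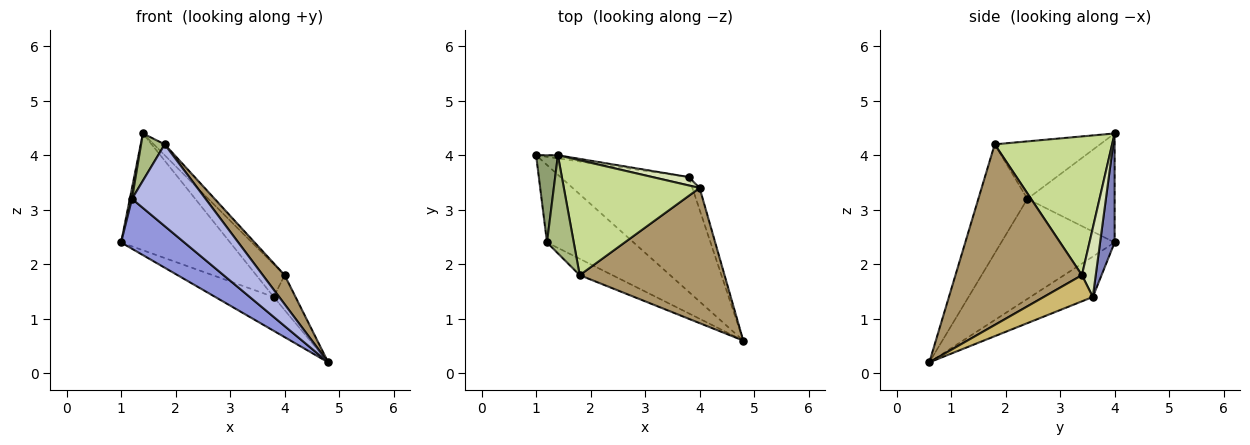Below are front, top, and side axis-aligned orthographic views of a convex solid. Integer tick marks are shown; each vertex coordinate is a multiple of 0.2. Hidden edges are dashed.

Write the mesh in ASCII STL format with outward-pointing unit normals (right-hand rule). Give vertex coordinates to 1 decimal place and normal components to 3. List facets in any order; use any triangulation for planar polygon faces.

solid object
 facet normal -0.289 0.271 -0.918
  outer loop
   vertex 3.8 3.6 1.4
   vertex 4.8 0.6 0.2
   vertex 1.0 4.0 2.4
  endloop
 endfacet
 facet normal 0.132 0.991 -0.026
  outer loop
   vertex 3.8 3.6 1.4
   vertex 1.0 4.0 2.4
   vertex 1.4 4.0 4.4
  endloop
 endfacet
 facet normal -0.697 -0.389 -0.603
  outer loop
   vertex 1.2 2.4 3.2
   vertex 1.0 4.0 2.4
   vertex 4.8 0.6 0.2
  endloop
 endfacet
 facet normal -0.547 -0.821 -0.164
  outer loop
   vertex 1.2 2.4 3.2
   vertex 4.8 0.6 0.2
   vertex 1.8 1.8 4.2
  endloop
 endfacet
 facet normal -0.980 -0.025 0.196
  outer loop
   vertex 1.2 2.4 3.2
   vertex 1.4 4.0 4.4
   vertex 1.0 4.0 2.4
  endloop
 endfacet
 facet normal -0.888 -0.199 0.414
  outer loop
   vertex 1.2 2.4 3.2
   vertex 1.8 1.8 4.2
   vertex 1.4 4.0 4.4
  endloop
 endfacet
 facet normal 0.713 0.066 0.698
  outer loop
   vertex 4.0 3.4 1.8
   vertex 1.4 4.0 4.4
   vertex 1.8 1.8 4.2
  endloop
 endfacet
 facet normal 0.427 0.876 0.225
  outer loop
   vertex 4.0 3.4 1.8
   vertex 3.8 3.6 1.4
   vertex 1.4 4.0 4.4
  endloop
 endfacet
 facet normal 0.773 -0.133 0.620
  outer loop
   vertex 4.0 3.4 1.8
   vertex 1.8 1.8 4.2
   vertex 4.8 0.6 0.2
  endloop
 endfacet
 facet normal 0.886 0.394 -0.246
  outer loop
   vertex 4.0 3.4 1.8
   vertex 4.8 0.6 0.2
   vertex 3.8 3.6 1.4
  endloop
 endfacet
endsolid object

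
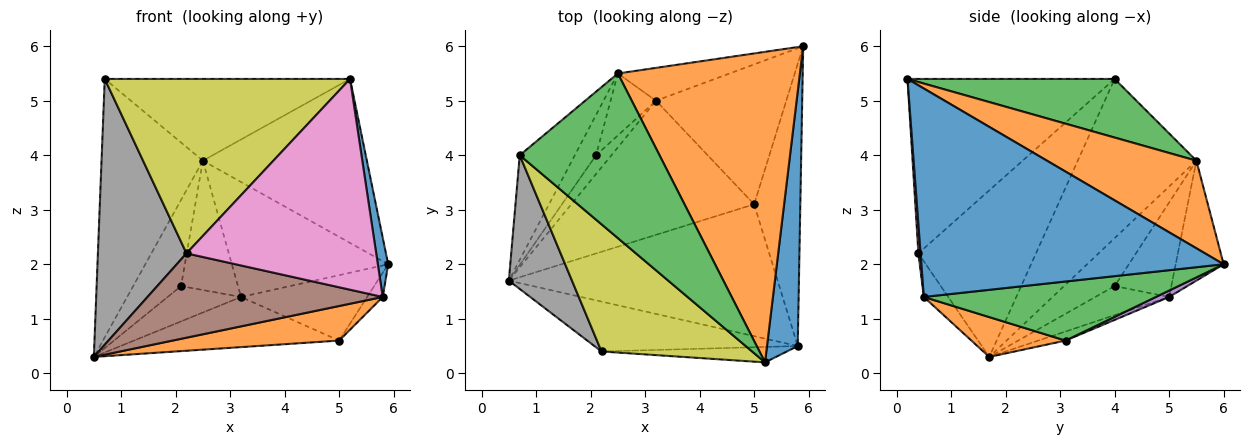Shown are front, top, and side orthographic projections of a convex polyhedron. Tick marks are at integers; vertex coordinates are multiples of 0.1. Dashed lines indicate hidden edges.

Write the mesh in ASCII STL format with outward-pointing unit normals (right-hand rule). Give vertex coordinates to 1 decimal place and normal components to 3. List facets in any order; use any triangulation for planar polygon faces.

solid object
 facet normal 0.989 -0.034 0.146
  outer loop
   vertex 5.8 0.5 1.4
   vertex 5.9 6.0 2.0
   vertex 5.2 0.2 5.4
  endloop
 endfacet
 facet normal 0.142 -0.251 -0.958
  outer loop
   vertex 5.0 3.1 0.6
   vertex 5.8 0.5 1.4
   vertex 0.5 1.7 0.3
  endloop
 endfacet
 facet normal 0.787 0.053 -0.615
  outer loop
   vertex 5.0 3.1 0.6
   vertex 5.9 6.0 2.0
   vertex 5.8 0.5 1.4
  endloop
 endfacet
 facet normal -0.046 0.350 -0.936
  outer loop
   vertex 5.0 3.1 0.6
   vertex 0.5 1.7 0.3
   vertex 3.2 5.0 1.4
  endloop
 endfacet
 facet normal 0.044 0.423 -0.905
  outer loop
   vertex 5.0 3.1 0.6
   vertex 3.2 5.0 1.4
   vertex 5.9 6.0 2.0
  endloop
 endfacet
 facet normal -0.089 -0.857 -0.507
  outer loop
   vertex 2.2 0.4 2.2
   vertex 0.5 1.7 0.3
   vertex 5.8 0.5 1.4
  endloop
 endfacet
 facet normal 0.011 -0.997 -0.073
  outer loop
   vertex 2.2 0.4 2.2
   vertex 5.8 0.5 1.4
   vertex 5.2 0.2 5.4
  endloop
 endfacet
 facet normal -0.764 -0.576 0.290
  outer loop
   vertex 2.2 0.4 2.2
   vertex 0.7 4.0 5.4
   vertex 0.5 1.7 0.3
  endloop
 endfacet
 facet normal -0.564 -0.667 0.487
  outer loop
   vertex 2.2 0.4 2.2
   vertex 5.2 0.2 5.4
   vertex 0.7 4.0 5.4
  endloop
 endfacet
 facet normal -0.664 0.660 -0.351
  outer loop
   vertex 2.1 4.0 1.6
   vertex 3.2 5.0 1.4
   vertex 0.5 1.7 0.3
  endloop
 endfacet
 facet normal -0.283 0.922 -0.264
  outer loop
   vertex 2.5 5.5 3.9
   vertex 5.9 6.0 2.0
   vertex 3.2 5.0 1.4
  endloop
 endfacet
 facet normal 0.392 0.430 0.814
  outer loop
   vertex 2.5 5.5 3.9
   vertex 5.2 0.2 5.4
   vertex 5.9 6.0 2.0
  endloop
 endfacet
 facet normal 0.352 0.416 0.838
  outer loop
   vertex 2.5 5.5 3.9
   vertex 0.7 4.0 5.4
   vertex 5.2 0.2 5.4
  endloop
 endfacet
 facet normal -0.668 0.671 -0.321
  outer loop
   vertex 2.5 5.5 3.9
   vertex 3.2 5.0 1.4
   vertex 2.1 4.0 1.6
  endloop
 endfacet
 facet normal -0.735 0.628 -0.254
  outer loop
   vertex 2.5 5.5 3.9
   vertex 0.5 1.7 0.3
   vertex 0.7 4.0 5.4
  endloop
 endfacet
 facet normal -0.691 0.654 -0.306
  outer loop
   vertex 2.5 5.5 3.9
   vertex 2.1 4.0 1.6
   vertex 0.5 1.7 0.3
  endloop
 endfacet
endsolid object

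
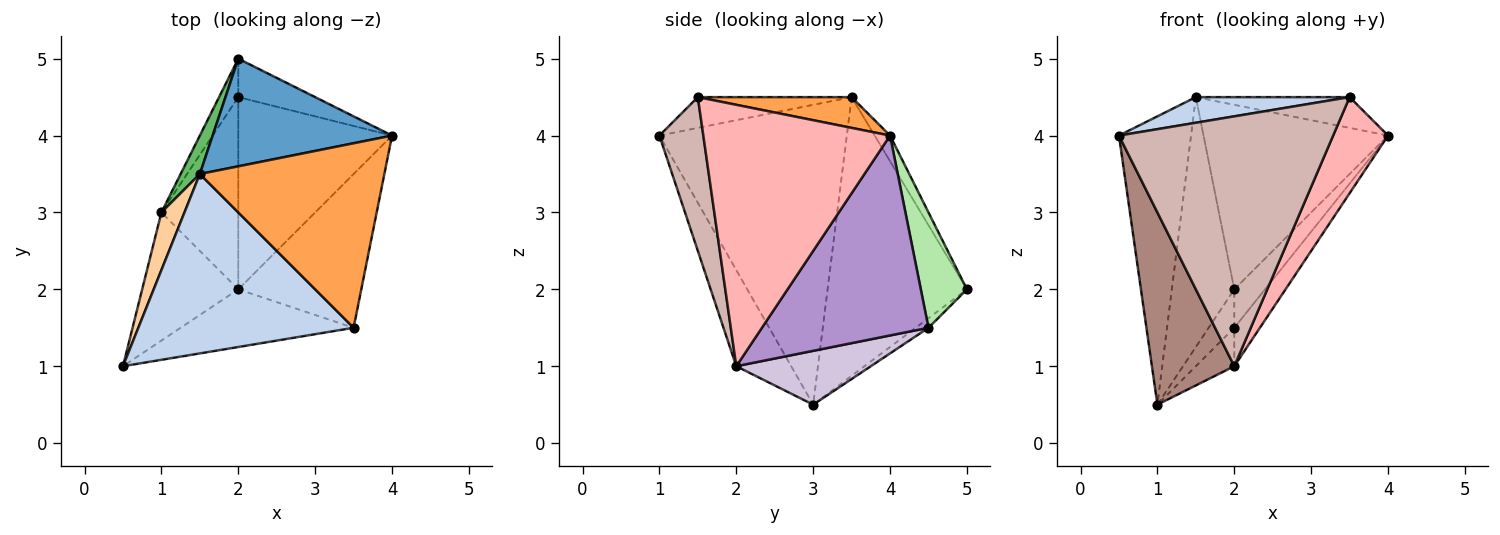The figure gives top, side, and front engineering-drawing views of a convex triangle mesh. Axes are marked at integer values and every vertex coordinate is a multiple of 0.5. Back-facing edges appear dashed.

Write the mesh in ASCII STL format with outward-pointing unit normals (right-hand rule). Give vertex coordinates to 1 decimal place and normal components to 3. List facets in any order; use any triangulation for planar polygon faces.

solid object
 facet normal -0.072 0.862 0.503
  outer loop
   vertex 1.5 3.5 4.5
   vertex 4.0 4.0 4.0
   vertex 2.0 5.0 2.0
  endloop
 endfacet
 facet normal -0.140 -0.140 0.980
  outer loop
   vertex 1.5 3.5 4.5
   vertex 0.5 1.0 4.0
   vertex 3.5 1.5 4.5
  endloop
 endfacet
 facet normal 0.162 0.162 0.973
  outer loop
   vertex 1.5 3.5 4.5
   vertex 3.5 1.5 4.5
   vertex 4.0 4.0 4.0
  endloop
 endfacet
 facet normal -0.931 0.358 0.072
  outer loop
   vertex 1.5 3.5 4.5
   vertex 1.0 3.0 0.5
   vertex 0.5 1.0 4.0
  endloop
 endfacet
 facet normal -0.911 0.408 0.063
  outer loop
   vertex 1.5 3.5 4.5
   vertex 2.0 5.0 2.0
   vertex 1.0 3.0 0.5
  endloop
 endfacet
 facet normal 0.728 0.485 -0.485
  outer loop
   vertex 2.0 4.5 1.5
   vertex 2.0 5.0 2.0
   vertex 4.0 4.0 4.0
  endloop
 endfacet
 facet normal -0.333 0.667 -0.667
  outer loop
   vertex 2.0 4.5 1.5
   vertex 1.0 3.0 0.5
   vertex 2.0 5.0 2.0
  endloop
 endfacet
 facet normal 0.874 -0.257 -0.411
  outer loop
   vertex 2.0 2.0 1.0
   vertex 4.0 4.0 4.0
   vertex 3.5 1.5 4.5
  endloop
 endfacet
 facet normal 0.787 0.121 -0.605
  outer loop
   vertex 2.0 2.0 1.0
   vertex 2.0 4.5 1.5
   vertex 4.0 4.0 4.0
  endloop
 endfacet
 facet normal 0.566 0.162 -0.808
  outer loop
   vertex 2.0 2.0 1.0
   vertex 1.0 3.0 0.5
   vertex 2.0 4.5 1.5
  endloop
 endfacet
 facet normal -0.485 -0.728 -0.485
  outer loop
   vertex 2.0 2.0 1.0
   vertex 0.5 1.0 4.0
   vertex 1.0 3.0 0.5
  endloop
 endfacet
 facet normal 0.196 -0.955 -0.220
  outer loop
   vertex 2.0 2.0 1.0
   vertex 3.5 1.5 4.5
   vertex 0.5 1.0 4.0
  endloop
 endfacet
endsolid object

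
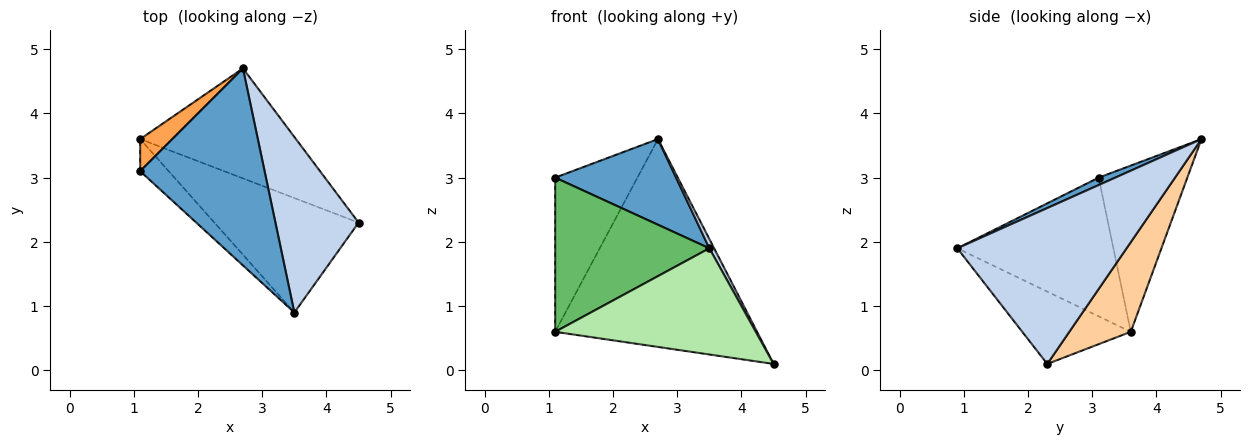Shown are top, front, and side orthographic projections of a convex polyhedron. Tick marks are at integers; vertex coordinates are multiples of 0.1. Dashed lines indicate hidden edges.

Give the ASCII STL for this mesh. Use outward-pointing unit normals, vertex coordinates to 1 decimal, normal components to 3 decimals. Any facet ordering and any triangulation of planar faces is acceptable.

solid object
 facet normal 0.055 -0.398 0.916
  outer loop
   vertex 3.5 0.9 1.9
   vertex 2.7 4.7 3.6
   vertex 1.1 3.1 3.0
  endloop
 endfacet
 facet normal 0.882 -0.025 0.471
  outer loop
   vertex 3.5 0.9 1.9
   vertex 4.5 2.3 0.1
   vertex 2.7 4.7 3.6
  endloop
 endfacet
 facet normal -0.726 0.673 0.140
  outer loop
   vertex 1.1 3.6 0.6
   vertex 1.1 3.1 3.0
   vertex 2.7 4.7 3.6
  endloop
 endfacet
 facet normal 0.260 0.854 -0.452
  outer loop
   vertex 1.1 3.6 0.6
   vertex 2.7 4.7 3.6
   vertex 4.5 2.3 0.1
  endloop
 endfacet
 facet normal -0.704 -0.695 -0.145
  outer loop
   vertex 1.1 3.6 0.6
   vertex 3.5 0.9 1.9
   vertex 1.1 3.1 3.0
  endloop
 endfacet
 facet normal -0.345 -0.638 -0.688
  outer loop
   vertex 1.1 3.6 0.6
   vertex 4.5 2.3 0.1
   vertex 3.5 0.9 1.9
  endloop
 endfacet
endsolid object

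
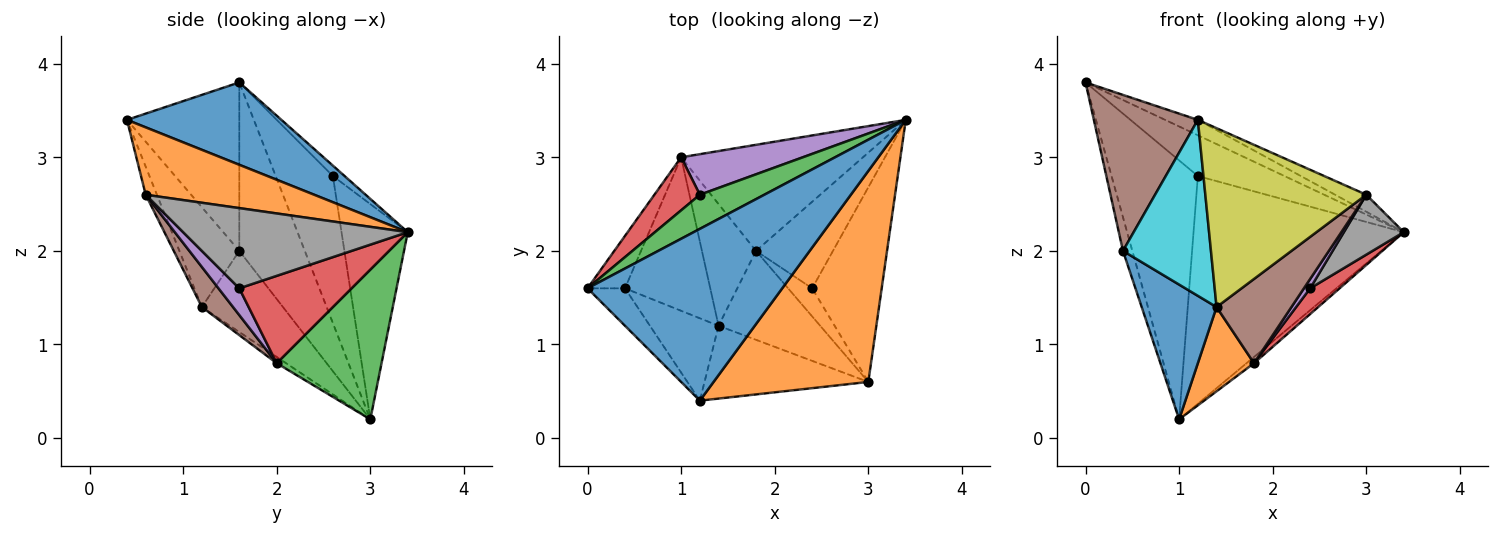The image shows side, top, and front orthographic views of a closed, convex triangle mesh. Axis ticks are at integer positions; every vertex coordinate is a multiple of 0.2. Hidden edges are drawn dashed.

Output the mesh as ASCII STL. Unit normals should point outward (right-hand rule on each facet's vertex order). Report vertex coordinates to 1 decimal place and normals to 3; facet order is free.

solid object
 facet normal 0.388 0.082 0.918
  outer loop
   vertex 1.2 0.4 3.4
   vertex 3.4 3.4 2.2
   vertex 0.0 1.6 3.8
  endloop
 endfacet
 facet normal 0.398 0.074 0.914
  outer loop
   vertex 3.0 0.6 2.6
   vertex 3.4 3.4 2.2
   vertex 1.2 0.4 3.4
  endloop
 endfacet
 facet normal -0.103 0.762 0.639
  outer loop
   vertex 1.2 2.6 2.8
   vertex 0.0 1.6 3.8
   vertex 3.4 3.4 2.2
  endloop
 endfacet
 facet normal -0.545 0.822 0.168
  outer loop
   vertex 1.2 2.6 2.8
   vertex 1.0 3.0 0.2
   vertex 0.0 1.6 3.8
  endloop
 endfacet
 facet normal -0.296 0.940 0.167
  outer loop
   vertex 1.2 2.6 2.8
   vertex 3.4 3.4 2.2
   vertex 1.0 3.0 0.2
  endloop
 endfacet
 facet normal -0.724 -0.671 -0.161
  outer loop
   vertex 0.4 1.6 2.0
   vertex 1.2 0.4 3.4
   vertex 0.0 1.6 3.8
  endloop
 endfacet
 facet normal -0.967 0.138 -0.215
  outer loop
   vertex 0.4 1.6 2.0
   vertex 0.0 1.6 3.8
   vertex 1.0 3.0 0.2
  endloop
 endfacet
 facet normal 0.741 -0.198 -0.642
  outer loop
   vertex 2.4 1.6 1.6
   vertex 3.4 3.4 2.2
   vertex 3.0 0.6 2.6
  endloop
 endfacet
 facet normal -0.064 -0.924 -0.376
  outer loop
   vertex 1.4 1.2 1.4
   vertex 3.0 0.6 2.6
   vertex 1.2 0.4 3.4
  endloop
 endfacet
 facet normal -0.525 -0.771 -0.361
  outer loop
   vertex 1.4 1.2 1.4
   vertex 1.2 0.4 3.4
   vertex 0.4 1.6 2.0
  endloop
 endfacet
 facet normal -0.582 -0.537 -0.611
  outer loop
   vertex 1.4 1.2 1.4
   vertex 0.4 1.6 2.0
   vertex 1.0 3.0 0.2
  endloop
 endfacet
 facet normal -0.094 -0.567 -0.819
  outer loop
   vertex 1.8 2.0 0.8
   vertex 1.4 1.2 1.4
   vertex 1.0 3.0 0.2
  endloop
 endfacet
 facet normal 0.635 0.045 -0.771
  outer loop
   vertex 1.8 2.0 0.8
   vertex 1.0 3.0 0.2
   vertex 3.4 3.4 2.2
  endloop
 endfacet
 facet normal 0.736 -0.193 -0.649
  outer loop
   vertex 1.8 2.0 0.8
   vertex 3.4 3.4 2.2
   vertex 2.4 1.6 1.6
  endloop
 endfacet
 facet normal 0.725 -0.218 -0.653
  outer loop
   vertex 1.8 2.0 0.8
   vertex 2.4 1.6 1.6
   vertex 3.0 0.6 2.6
  endloop
 endfacet
 facet normal 0.275 -0.661 -0.698
  outer loop
   vertex 1.8 2.0 0.8
   vertex 3.0 0.6 2.6
   vertex 1.4 1.2 1.4
  endloop
 endfacet
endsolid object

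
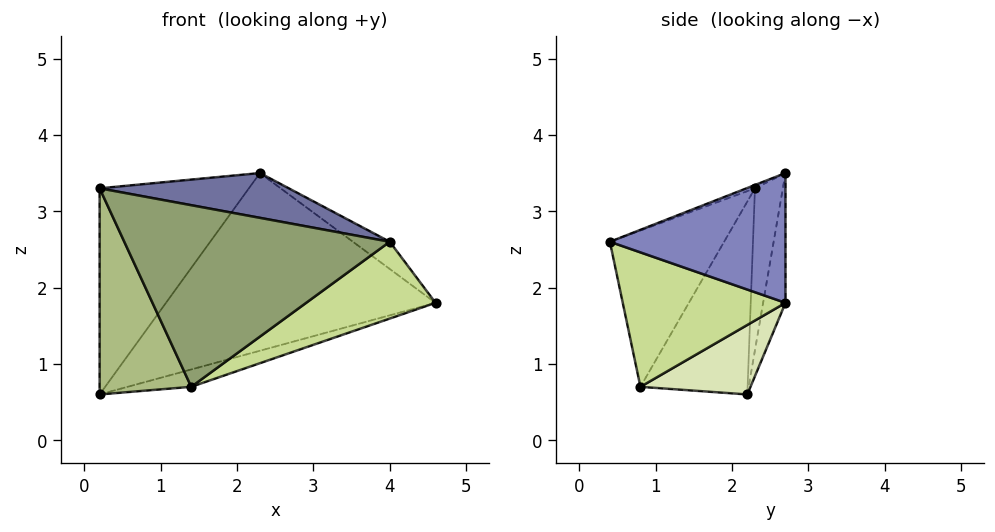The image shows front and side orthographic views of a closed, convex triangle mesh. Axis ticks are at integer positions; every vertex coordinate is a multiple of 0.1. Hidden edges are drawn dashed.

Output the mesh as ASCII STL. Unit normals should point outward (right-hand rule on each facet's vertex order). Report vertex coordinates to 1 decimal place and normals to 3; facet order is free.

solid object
 facet normal -0.017 -0.375 0.927
  outer loop
   vertex 2.3 2.7 3.5
   vertex 0.2 2.3 3.3
   vertex 4.0 0.4 2.6
  endloop
 endfacet
 facet normal 0.590 0.124 0.798
  outer loop
   vertex 2.3 2.7 3.5
   vertex 4.0 0.4 2.6
   vertex 4.6 2.7 1.8
  endloop
 endfacet
 facet normal -0.184 0.982 -0.036
  outer loop
   vertex 2.3 2.7 3.5
   vertex 0.2 2.2 0.6
   vertex 0.2 2.3 3.3
  endloop
 endfacet
 facet normal -0.082 0.990 -0.111
  outer loop
   vertex 2.3 2.7 3.5
   vertex 4.6 2.7 1.8
   vertex 0.2 2.2 0.6
  endloop
 endfacet
 facet normal -0.373 -0.868 0.328
  outer loop
   vertex 1.4 0.8 0.7
   vertex 4.0 0.4 2.6
   vertex 0.2 2.3 3.3
  endloop
 endfacet
 facet normal -0.760 -0.650 0.024
  outer loop
   vertex 1.4 0.8 0.7
   vertex 0.2 2.3 3.3
   vertex 0.2 2.2 0.6
  endloop
 endfacet
 facet normal 0.501 -0.398 -0.769
  outer loop
   vertex 1.4 0.8 0.7
   vertex 4.6 2.7 1.8
   vertex 4.0 0.4 2.6
  endloop
 endfacet
 facet normal 0.245 0.142 -0.959
  outer loop
   vertex 1.4 0.8 0.7
   vertex 0.2 2.2 0.6
   vertex 4.6 2.7 1.8
  endloop
 endfacet
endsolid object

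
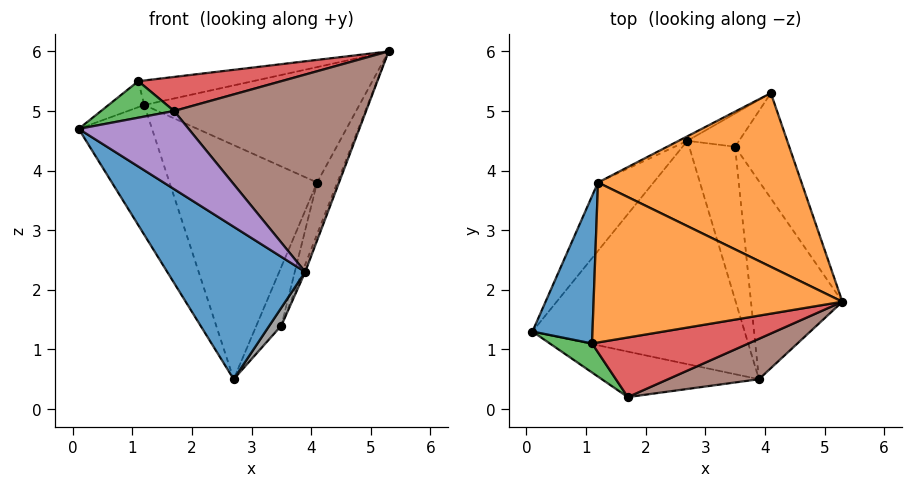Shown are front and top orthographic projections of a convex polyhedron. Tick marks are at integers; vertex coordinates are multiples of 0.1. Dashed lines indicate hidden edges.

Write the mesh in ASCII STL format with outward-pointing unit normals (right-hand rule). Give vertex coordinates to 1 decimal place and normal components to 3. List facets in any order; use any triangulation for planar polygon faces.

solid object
 facet normal -0.539 -0.475 -0.696
  outer loop
   vertex 3.9 0.5 2.3
   vertex 0.1 1.3 4.7
   vertex 2.7 4.5 0.5
  endloop
 endfacet
 facet normal 0.087 0.551 0.830
  outer loop
   vertex 1.2 3.8 5.1
   vertex 5.3 1.8 6.0
   vertex 4.1 5.3 3.8
  endloop
 endfacet
 facet normal -0.879 0.422 -0.222
  outer loop
   vertex 1.2 3.8 5.1
   vertex 2.7 4.5 0.5
   vertex 0.1 1.3 4.7
  endloop
 endfacet
 facet normal -0.465 0.885 -0.017
  outer loop
   vertex 1.2 3.8 5.1
   vertex 4.1 5.3 3.8
   vertex 2.7 4.5 0.5
  endloop
 endfacet
 facet normal -0.447 -0.773 -0.450
  outer loop
   vertex 1.7 0.2 5.0
   vertex 0.1 1.3 4.7
   vertex 3.9 0.5 2.3
  endloop
 endfacet
 facet normal 0.355 -0.916 0.187
  outer loop
   vertex 1.7 0.2 5.0
   vertex 3.9 0.5 2.3
   vertex 5.3 1.8 6.0
  endloop
 endfacet
 facet normal 0.552 0.726 -0.410
  outer loop
   vertex 3.5 4.4 1.4
   vertex 2.7 4.5 0.5
   vertex 4.1 5.3 3.8
  endloop
 endfacet
 facet normal 0.741 -0.078 -0.667
  outer loop
   vertex 3.5 4.4 1.4
   vertex 3.9 0.5 2.3
   vertex 2.7 4.5 0.5
  endloop
 endfacet
 facet normal 0.946 0.142 -0.290
  outer loop
   vertex 3.5 4.4 1.4
   vertex 4.1 5.3 3.8
   vertex 5.3 1.8 6.0
  endloop
 endfacet
 facet normal 0.934 0.013 -0.358
  outer loop
   vertex 3.5 4.4 1.4
   vertex 5.3 1.8 6.0
   vertex 3.9 0.5 2.3
  endloop
 endfacet
 facet normal -0.602 0.139 0.787
  outer loop
   vertex 1.1 1.1 5.5
   vertex 1.2 3.8 5.1
   vertex 0.1 1.3 4.7
  endloop
 endfacet
 facet normal -0.142 0.150 0.978
  outer loop
   vertex 1.1 1.1 5.5
   vertex 5.3 1.8 6.0
   vertex 1.2 3.8 5.1
  endloop
 endfacet
 facet normal -0.548 -0.655 0.521
  outer loop
   vertex 1.1 1.1 5.5
   vertex 0.1 1.3 4.7
   vertex 1.7 0.2 5.0
  endloop
 endfacet
 facet normal -0.021 -0.496 0.868
  outer loop
   vertex 1.1 1.1 5.5
   vertex 1.7 0.2 5.0
   vertex 5.3 1.8 6.0
  endloop
 endfacet
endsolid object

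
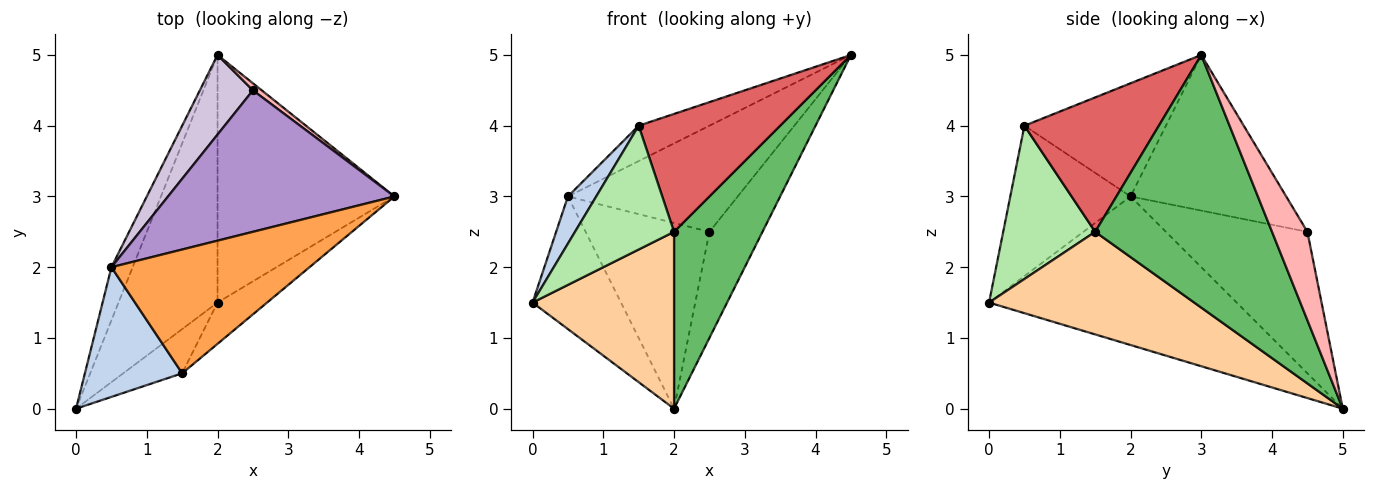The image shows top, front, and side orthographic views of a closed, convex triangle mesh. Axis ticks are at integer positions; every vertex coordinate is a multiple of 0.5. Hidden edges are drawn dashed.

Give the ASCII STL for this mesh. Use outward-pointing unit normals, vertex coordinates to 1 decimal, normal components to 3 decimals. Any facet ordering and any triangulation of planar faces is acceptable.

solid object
 facet normal -0.933 0.333 -0.133
  outer loop
   vertex 0.5 2.0 3.0
   vertex 2.0 5.0 0.0
   vertex 0.0 0.0 1.5
  endloop
 endfacet
 facet normal -0.824 -0.194 0.533
  outer loop
   vertex 0.5 2.0 3.0
   vertex 0.0 0.0 1.5
   vertex 1.5 0.5 4.0
  endloop
 endfacet
 facet normal -0.482 0.241 0.843
  outer loop
   vertex 0.5 2.0 3.0
   vertex 1.5 0.5 4.0
   vertex 4.5 3.0 5.0
  endloop
 endfacet
 facet normal 0.644 -0.444 -0.622
  outer loop
   vertex 2.0 1.5 2.5
   vertex 0.0 0.0 1.5
   vertex 2.0 5.0 0.0
  endloop
 endfacet
 facet normal 0.758 -0.379 -0.531
  outer loop
   vertex 2.0 1.5 2.5
   vertex 2.0 5.0 0.0
   vertex 4.5 3.0 5.0
  endloop
 endfacet
 facet normal 0.658 -0.709 -0.253
  outer loop
   vertex 2.0 1.5 2.5
   vertex 1.5 0.5 4.0
   vertex 0.0 0.0 1.5
  endloop
 endfacet
 facet normal 0.668 -0.703 -0.246
  outer loop
   vertex 2.0 1.5 2.5
   vertex 4.5 3.0 5.0
   vertex 1.5 0.5 4.0
  endloop
 endfacet
 facet normal 0.554 0.831 0.055
  outer loop
   vertex 2.5 4.5 2.5
   vertex 4.5 3.0 5.0
   vertex 2.0 5.0 0.0
  endloop
 endfacet
 facet normal -0.482 0.526 0.701
  outer loop
   vertex 2.5 4.5 2.5
   vertex 0.5 2.0 3.0
   vertex 4.5 3.0 5.0
  endloop
 endfacet
 facet normal -0.724 0.634 0.272
  outer loop
   vertex 2.5 4.5 2.5
   vertex 2.0 5.0 0.0
   vertex 0.5 2.0 3.0
  endloop
 endfacet
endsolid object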